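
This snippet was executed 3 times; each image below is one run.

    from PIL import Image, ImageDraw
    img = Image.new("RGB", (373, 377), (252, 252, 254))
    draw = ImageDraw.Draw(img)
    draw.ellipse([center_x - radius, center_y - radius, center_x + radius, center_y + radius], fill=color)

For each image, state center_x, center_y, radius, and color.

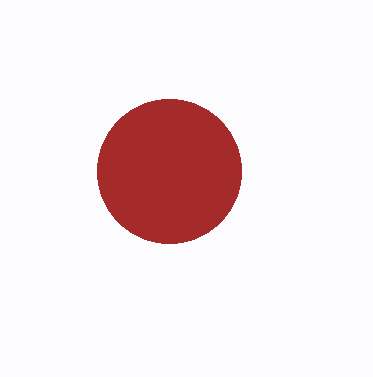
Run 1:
center_x = 169; center_y = 171; radius = 72; color = 'brown'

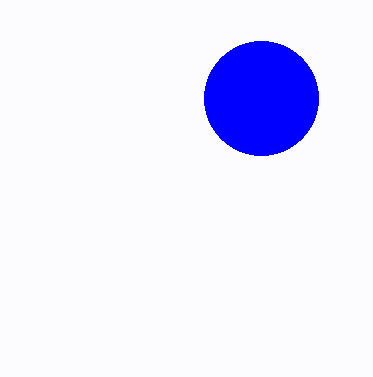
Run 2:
center_x = 261
center_y = 98
radius = 57
color = 'blue'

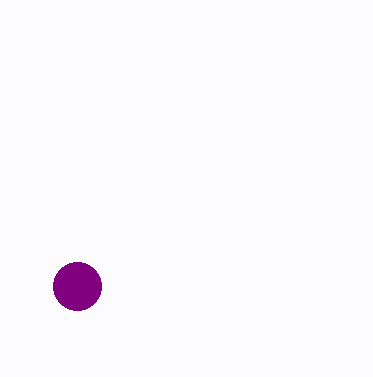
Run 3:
center_x = 77, center_y = 286, radius = 24, color = 'purple'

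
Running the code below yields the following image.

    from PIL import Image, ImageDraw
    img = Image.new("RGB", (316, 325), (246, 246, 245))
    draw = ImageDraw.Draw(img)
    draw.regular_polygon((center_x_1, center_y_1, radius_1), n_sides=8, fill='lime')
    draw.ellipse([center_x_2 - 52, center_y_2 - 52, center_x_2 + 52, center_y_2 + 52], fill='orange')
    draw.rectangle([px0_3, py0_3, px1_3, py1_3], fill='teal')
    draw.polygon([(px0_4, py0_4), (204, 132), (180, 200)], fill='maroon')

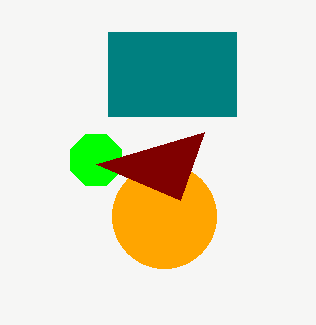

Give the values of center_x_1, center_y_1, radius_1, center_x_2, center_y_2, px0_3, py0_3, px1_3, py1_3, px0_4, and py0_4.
center_x_1 = 96
center_y_1 = 160
radius_1 = 28
center_x_2 = 164
center_y_2 = 216
px0_3 = 108
py0_3 = 32
px1_3 = 236
py1_3 = 116
px0_4 = 96
py0_4 = 164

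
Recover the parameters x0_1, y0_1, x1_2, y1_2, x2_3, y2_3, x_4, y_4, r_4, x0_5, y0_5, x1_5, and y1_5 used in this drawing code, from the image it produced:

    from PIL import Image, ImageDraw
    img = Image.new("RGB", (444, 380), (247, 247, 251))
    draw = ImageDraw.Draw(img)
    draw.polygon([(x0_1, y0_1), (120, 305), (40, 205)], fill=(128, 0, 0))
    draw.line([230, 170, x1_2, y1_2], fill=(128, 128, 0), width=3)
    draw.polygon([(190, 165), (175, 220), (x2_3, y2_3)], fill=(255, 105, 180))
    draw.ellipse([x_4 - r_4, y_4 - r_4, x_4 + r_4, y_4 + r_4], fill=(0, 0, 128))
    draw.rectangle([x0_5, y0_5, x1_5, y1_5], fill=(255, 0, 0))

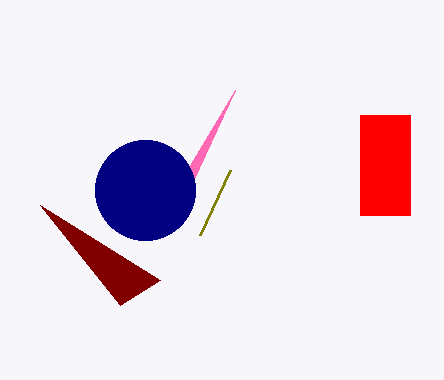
x0_1 = 160, y0_1 = 280, x1_2 = 200, y1_2 = 235, x2_3 = 235, y2_3 = 90, x_4 = 145, y_4 = 190, r_4 = 50, x0_5 = 360, y0_5 = 115, x1_5 = 410, y1_5 = 215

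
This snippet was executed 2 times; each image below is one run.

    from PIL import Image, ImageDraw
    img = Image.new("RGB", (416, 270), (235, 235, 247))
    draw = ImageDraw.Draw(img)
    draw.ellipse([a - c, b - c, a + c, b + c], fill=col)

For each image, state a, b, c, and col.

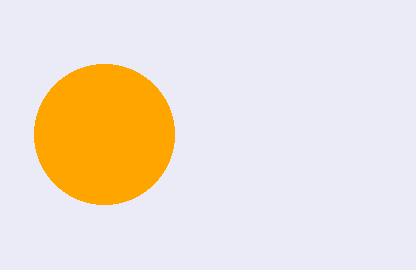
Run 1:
a = 104, b = 134, c = 70, col = 'orange'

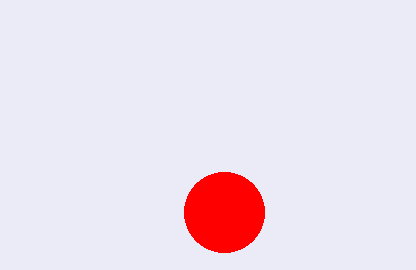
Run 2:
a = 224; b = 212; c = 40; col = 'red'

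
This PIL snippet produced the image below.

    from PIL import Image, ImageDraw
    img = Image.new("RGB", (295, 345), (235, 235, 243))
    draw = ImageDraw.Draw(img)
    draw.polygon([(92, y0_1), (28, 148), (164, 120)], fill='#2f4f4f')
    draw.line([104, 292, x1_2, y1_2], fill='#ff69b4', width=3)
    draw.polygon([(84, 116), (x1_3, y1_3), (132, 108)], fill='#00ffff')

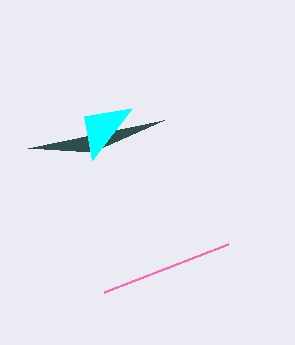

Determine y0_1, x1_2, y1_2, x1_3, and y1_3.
y0_1 = 152, x1_2 = 228, y1_2 = 244, x1_3 = 92, y1_3 = 160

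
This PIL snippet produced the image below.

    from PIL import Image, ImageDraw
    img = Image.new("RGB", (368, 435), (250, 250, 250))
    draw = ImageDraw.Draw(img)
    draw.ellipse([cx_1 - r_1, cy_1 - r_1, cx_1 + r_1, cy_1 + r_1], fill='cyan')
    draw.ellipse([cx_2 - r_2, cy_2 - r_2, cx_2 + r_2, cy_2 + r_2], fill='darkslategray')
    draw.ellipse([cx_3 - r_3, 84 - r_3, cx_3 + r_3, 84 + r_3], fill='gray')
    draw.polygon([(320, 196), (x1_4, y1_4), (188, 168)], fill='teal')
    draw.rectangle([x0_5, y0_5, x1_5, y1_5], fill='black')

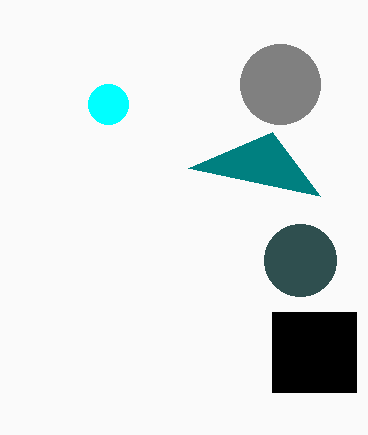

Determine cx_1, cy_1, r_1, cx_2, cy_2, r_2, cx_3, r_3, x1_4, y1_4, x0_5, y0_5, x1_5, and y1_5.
cx_1 = 108, cy_1 = 104, r_1 = 20, cx_2 = 300, cy_2 = 260, r_2 = 36, cx_3 = 280, r_3 = 40, x1_4 = 272, y1_4 = 132, x0_5 = 272, y0_5 = 312, x1_5 = 356, y1_5 = 392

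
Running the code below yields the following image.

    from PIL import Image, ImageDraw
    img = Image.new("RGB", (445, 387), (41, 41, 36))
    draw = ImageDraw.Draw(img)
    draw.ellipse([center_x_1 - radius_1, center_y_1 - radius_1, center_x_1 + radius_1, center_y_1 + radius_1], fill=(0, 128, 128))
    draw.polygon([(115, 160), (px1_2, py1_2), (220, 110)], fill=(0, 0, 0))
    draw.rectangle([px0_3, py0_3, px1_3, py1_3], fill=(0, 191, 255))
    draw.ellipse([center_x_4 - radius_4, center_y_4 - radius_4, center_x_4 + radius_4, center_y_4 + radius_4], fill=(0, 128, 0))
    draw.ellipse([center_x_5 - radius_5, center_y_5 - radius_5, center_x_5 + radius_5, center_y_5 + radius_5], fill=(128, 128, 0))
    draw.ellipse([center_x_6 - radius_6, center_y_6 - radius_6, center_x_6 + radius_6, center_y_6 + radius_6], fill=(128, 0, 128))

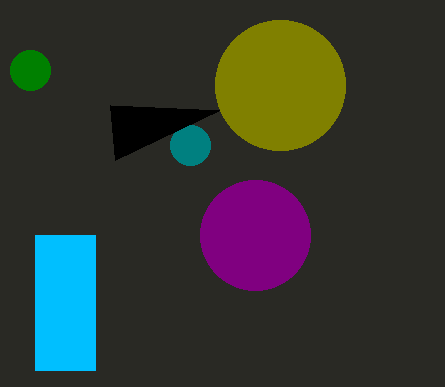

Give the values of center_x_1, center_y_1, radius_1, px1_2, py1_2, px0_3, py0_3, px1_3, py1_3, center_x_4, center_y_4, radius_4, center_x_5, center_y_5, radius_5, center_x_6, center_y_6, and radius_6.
center_x_1 = 190
center_y_1 = 145
radius_1 = 20
px1_2 = 110
py1_2 = 105
px0_3 = 35
py0_3 = 235
px1_3 = 95
py1_3 = 370
center_x_4 = 30
center_y_4 = 70
radius_4 = 20
center_x_5 = 280
center_y_5 = 85
radius_5 = 65
center_x_6 = 255
center_y_6 = 235
radius_6 = 55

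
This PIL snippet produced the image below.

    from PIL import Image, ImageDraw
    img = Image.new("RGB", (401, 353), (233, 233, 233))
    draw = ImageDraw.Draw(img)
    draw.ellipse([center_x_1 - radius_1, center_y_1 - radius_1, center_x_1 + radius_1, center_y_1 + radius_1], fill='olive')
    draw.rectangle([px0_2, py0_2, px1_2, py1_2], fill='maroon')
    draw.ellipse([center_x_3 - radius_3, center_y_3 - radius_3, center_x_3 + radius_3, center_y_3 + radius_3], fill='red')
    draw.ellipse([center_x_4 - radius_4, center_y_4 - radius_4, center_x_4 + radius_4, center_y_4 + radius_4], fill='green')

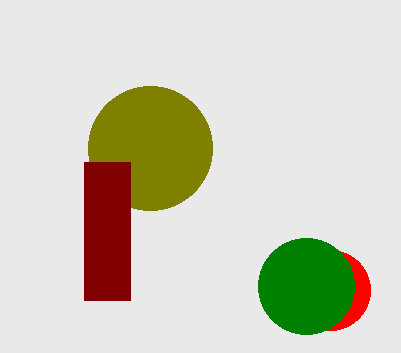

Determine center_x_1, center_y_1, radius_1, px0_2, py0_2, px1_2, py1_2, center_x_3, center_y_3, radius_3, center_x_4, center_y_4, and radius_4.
center_x_1 = 150
center_y_1 = 148
radius_1 = 62
px0_2 = 84
py0_2 = 162
px1_2 = 130
py1_2 = 300
center_x_3 = 330
center_y_3 = 290
radius_3 = 40
center_x_4 = 306
center_y_4 = 286
radius_4 = 48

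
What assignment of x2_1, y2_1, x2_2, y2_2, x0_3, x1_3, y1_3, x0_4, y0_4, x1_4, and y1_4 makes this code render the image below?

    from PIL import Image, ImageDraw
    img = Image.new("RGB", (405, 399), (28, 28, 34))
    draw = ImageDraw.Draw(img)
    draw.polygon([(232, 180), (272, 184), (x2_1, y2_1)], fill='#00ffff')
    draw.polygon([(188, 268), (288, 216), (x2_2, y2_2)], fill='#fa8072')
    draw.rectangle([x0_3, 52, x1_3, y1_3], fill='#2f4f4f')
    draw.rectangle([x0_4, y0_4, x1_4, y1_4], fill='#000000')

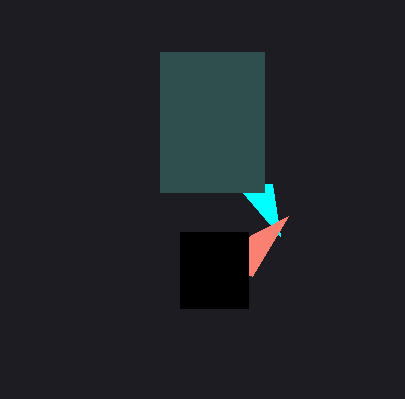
x2_1 = 280; y2_1 = 236; x2_2 = 252; y2_2 = 276; x0_3 = 160; x1_3 = 264; y1_3 = 192; x0_4 = 180; y0_4 = 232; x1_4 = 248; y1_4 = 308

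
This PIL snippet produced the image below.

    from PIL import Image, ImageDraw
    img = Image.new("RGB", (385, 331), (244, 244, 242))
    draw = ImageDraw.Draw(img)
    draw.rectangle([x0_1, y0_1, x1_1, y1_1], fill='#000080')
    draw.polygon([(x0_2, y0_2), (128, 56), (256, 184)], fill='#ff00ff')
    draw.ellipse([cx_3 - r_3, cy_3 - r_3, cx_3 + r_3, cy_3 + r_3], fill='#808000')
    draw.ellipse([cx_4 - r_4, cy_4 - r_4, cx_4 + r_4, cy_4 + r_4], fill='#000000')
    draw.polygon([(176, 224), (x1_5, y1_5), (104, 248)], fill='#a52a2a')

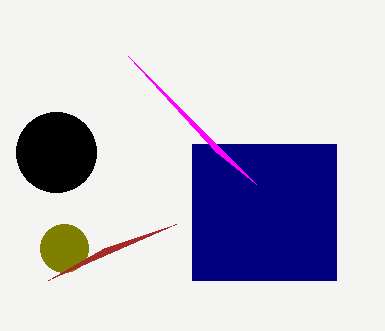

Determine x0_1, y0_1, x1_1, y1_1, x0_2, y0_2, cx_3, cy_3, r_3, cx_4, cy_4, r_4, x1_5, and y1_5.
x0_1 = 192
y0_1 = 144
x1_1 = 336
y1_1 = 280
x0_2 = 216
y0_2 = 152
cx_3 = 64
cy_3 = 248
r_3 = 24
cx_4 = 56
cy_4 = 152
r_4 = 40
x1_5 = 48
y1_5 = 280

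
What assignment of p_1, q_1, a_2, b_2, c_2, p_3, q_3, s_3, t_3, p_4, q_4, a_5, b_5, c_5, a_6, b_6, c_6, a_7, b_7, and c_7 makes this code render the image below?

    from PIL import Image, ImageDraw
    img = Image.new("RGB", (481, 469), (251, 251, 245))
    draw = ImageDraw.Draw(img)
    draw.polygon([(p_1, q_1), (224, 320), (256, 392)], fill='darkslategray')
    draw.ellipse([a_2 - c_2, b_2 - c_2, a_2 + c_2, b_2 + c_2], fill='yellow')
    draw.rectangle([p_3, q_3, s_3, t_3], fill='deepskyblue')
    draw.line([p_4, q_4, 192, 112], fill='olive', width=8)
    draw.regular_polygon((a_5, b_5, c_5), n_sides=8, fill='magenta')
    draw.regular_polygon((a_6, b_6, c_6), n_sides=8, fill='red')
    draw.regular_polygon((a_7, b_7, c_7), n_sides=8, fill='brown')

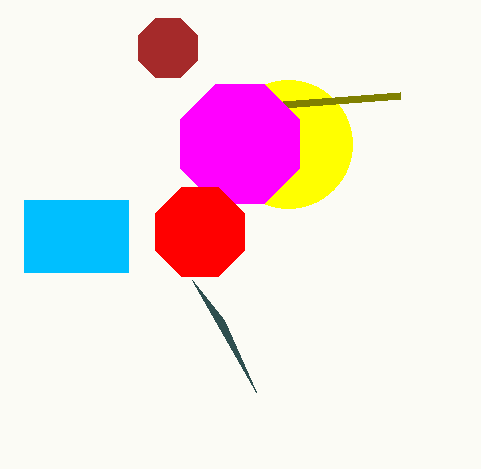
p_1 = 192; q_1 = 280; a_2 = 288; b_2 = 144; c_2 = 64; p_3 = 24; q_3 = 200; s_3 = 128; t_3 = 272; p_4 = 400; q_4 = 96; a_5 = 240; b_5 = 144; c_5 = 64; a_6 = 200; b_6 = 232; c_6 = 48; a_7 = 168; b_7 = 48; c_7 = 32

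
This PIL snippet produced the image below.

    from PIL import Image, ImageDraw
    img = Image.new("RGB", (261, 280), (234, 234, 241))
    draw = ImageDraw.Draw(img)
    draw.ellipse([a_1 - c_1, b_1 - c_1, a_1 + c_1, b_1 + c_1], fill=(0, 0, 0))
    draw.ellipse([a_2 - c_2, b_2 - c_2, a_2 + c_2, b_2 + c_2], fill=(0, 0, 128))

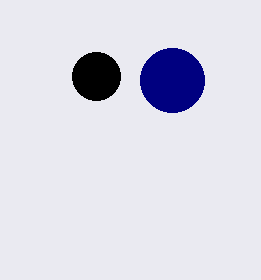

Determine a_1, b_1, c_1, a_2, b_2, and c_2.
a_1 = 96, b_1 = 76, c_1 = 24, a_2 = 172, b_2 = 80, c_2 = 32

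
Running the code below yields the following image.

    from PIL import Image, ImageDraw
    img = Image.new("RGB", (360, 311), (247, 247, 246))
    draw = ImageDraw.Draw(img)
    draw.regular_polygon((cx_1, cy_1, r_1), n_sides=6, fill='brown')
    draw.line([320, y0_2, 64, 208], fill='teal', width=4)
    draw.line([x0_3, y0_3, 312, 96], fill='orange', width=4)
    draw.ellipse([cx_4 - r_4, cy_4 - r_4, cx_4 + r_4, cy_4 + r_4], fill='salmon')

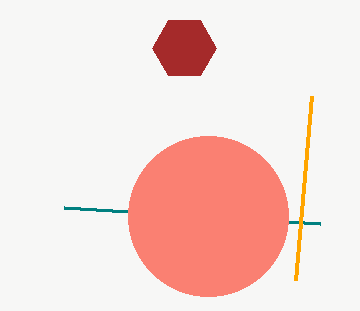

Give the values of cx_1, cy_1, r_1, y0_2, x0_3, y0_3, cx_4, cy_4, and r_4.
cx_1 = 184, cy_1 = 48, r_1 = 32, y0_2 = 224, x0_3 = 296, y0_3 = 280, cx_4 = 208, cy_4 = 216, r_4 = 80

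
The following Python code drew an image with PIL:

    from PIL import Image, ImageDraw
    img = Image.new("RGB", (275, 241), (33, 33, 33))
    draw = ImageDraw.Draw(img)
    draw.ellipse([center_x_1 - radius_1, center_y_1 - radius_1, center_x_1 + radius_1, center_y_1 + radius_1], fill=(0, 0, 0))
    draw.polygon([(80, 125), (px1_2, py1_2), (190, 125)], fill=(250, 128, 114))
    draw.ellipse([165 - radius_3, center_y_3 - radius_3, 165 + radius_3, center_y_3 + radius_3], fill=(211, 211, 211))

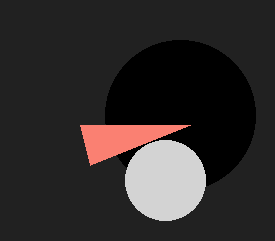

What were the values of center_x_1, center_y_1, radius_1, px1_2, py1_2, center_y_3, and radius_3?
center_x_1 = 180, center_y_1 = 115, radius_1 = 75, px1_2 = 90, py1_2 = 165, center_y_3 = 180, radius_3 = 40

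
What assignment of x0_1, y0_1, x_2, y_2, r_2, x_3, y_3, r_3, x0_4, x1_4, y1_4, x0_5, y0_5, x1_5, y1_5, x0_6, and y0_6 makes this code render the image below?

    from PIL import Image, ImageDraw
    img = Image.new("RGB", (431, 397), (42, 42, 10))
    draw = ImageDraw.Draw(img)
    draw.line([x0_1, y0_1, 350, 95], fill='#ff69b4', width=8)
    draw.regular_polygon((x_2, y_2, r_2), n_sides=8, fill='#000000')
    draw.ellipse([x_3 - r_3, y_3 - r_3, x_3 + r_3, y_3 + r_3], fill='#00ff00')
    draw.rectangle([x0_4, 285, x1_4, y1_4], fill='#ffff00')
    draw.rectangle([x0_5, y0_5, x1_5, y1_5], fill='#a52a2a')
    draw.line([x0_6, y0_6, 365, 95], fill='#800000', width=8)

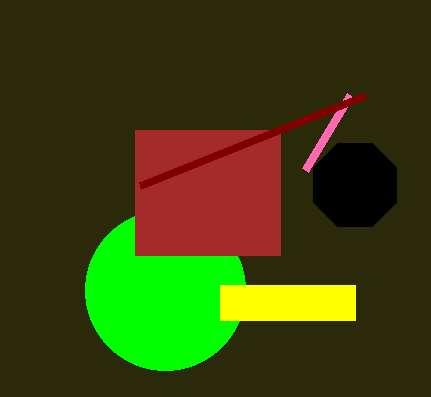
x0_1 = 305; y0_1 = 170; x_2 = 355; y_2 = 185; r_2 = 45; x_3 = 165; y_3 = 290; r_3 = 80; x0_4 = 220; x1_4 = 355; y1_4 = 320; x0_5 = 135; y0_5 = 130; x1_5 = 280; y1_5 = 255; x0_6 = 140; y0_6 = 185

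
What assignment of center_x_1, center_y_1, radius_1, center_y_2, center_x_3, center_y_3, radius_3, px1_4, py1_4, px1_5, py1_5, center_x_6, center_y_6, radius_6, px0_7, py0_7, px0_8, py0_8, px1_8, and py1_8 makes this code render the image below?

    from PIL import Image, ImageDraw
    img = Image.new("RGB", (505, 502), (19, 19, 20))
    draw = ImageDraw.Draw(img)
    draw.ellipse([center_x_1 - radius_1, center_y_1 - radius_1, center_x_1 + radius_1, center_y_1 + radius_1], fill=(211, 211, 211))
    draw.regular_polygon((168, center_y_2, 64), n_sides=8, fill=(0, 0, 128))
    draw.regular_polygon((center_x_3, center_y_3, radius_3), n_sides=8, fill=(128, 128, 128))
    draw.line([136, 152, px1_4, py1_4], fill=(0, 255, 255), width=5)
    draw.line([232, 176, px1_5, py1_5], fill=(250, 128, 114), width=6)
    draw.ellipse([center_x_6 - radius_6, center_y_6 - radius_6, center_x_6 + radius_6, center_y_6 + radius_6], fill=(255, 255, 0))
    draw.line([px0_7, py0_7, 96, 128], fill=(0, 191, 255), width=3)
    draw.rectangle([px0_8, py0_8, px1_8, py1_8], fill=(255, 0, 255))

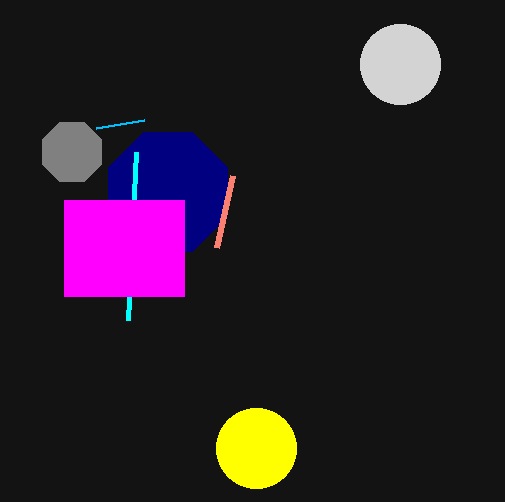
center_x_1 = 400; center_y_1 = 64; radius_1 = 40; center_y_2 = 192; center_x_3 = 72; center_y_3 = 152; radius_3 = 32; px1_4 = 128; py1_4 = 320; px1_5 = 216; py1_5 = 248; center_x_6 = 256; center_y_6 = 448; radius_6 = 40; px0_7 = 144; py0_7 = 120; px0_8 = 64; py0_8 = 200; px1_8 = 184; py1_8 = 296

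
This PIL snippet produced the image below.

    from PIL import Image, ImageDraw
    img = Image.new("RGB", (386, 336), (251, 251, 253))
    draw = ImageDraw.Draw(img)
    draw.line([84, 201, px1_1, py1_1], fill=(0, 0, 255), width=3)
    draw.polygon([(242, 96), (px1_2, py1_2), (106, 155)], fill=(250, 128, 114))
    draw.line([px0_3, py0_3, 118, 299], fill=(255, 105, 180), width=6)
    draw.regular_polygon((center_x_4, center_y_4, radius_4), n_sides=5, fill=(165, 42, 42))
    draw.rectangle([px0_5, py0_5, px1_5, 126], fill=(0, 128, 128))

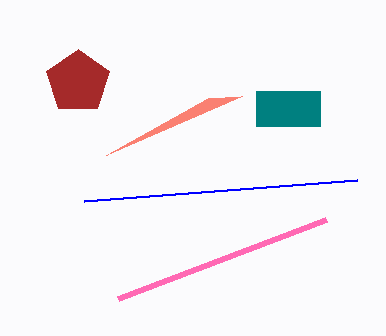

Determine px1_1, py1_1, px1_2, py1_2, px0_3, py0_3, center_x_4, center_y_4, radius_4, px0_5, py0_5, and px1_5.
px1_1 = 357, py1_1 = 180, px1_2 = 208, py1_2 = 98, px0_3 = 326, py0_3 = 220, center_x_4 = 78, center_y_4 = 82, radius_4 = 33, px0_5 = 256, py0_5 = 91, px1_5 = 320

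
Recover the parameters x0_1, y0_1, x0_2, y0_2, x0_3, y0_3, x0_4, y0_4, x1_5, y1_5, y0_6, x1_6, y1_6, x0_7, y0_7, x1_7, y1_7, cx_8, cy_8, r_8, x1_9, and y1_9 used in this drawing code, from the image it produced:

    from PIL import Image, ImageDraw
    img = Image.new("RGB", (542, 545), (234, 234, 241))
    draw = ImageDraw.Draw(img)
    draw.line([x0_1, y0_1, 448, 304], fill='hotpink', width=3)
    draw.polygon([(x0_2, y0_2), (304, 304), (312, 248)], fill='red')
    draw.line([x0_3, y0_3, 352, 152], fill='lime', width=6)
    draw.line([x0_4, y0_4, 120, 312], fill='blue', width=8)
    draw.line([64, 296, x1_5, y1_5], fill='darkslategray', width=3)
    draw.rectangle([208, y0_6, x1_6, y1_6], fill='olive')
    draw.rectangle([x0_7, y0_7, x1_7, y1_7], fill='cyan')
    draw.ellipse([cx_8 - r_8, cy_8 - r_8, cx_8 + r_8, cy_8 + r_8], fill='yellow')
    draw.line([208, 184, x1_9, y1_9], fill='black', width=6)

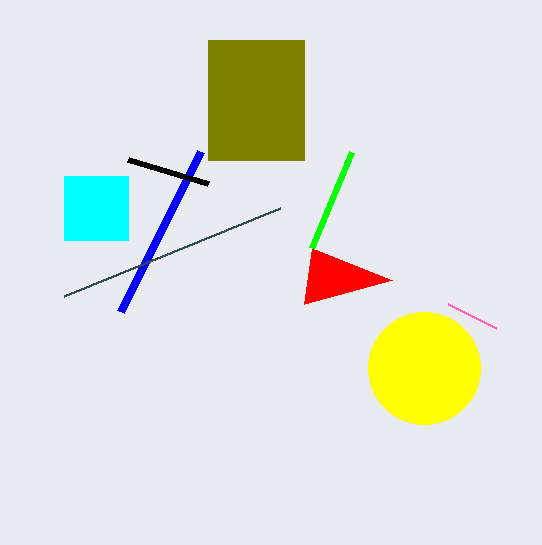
x0_1 = 496, y0_1 = 328, x0_2 = 392, y0_2 = 280, x0_3 = 312, y0_3 = 248, x0_4 = 200, y0_4 = 152, x1_5 = 280, y1_5 = 208, y0_6 = 40, x1_6 = 304, y1_6 = 160, x0_7 = 64, y0_7 = 176, x1_7 = 128, y1_7 = 240, cx_8 = 424, cy_8 = 368, r_8 = 56, x1_9 = 128, y1_9 = 160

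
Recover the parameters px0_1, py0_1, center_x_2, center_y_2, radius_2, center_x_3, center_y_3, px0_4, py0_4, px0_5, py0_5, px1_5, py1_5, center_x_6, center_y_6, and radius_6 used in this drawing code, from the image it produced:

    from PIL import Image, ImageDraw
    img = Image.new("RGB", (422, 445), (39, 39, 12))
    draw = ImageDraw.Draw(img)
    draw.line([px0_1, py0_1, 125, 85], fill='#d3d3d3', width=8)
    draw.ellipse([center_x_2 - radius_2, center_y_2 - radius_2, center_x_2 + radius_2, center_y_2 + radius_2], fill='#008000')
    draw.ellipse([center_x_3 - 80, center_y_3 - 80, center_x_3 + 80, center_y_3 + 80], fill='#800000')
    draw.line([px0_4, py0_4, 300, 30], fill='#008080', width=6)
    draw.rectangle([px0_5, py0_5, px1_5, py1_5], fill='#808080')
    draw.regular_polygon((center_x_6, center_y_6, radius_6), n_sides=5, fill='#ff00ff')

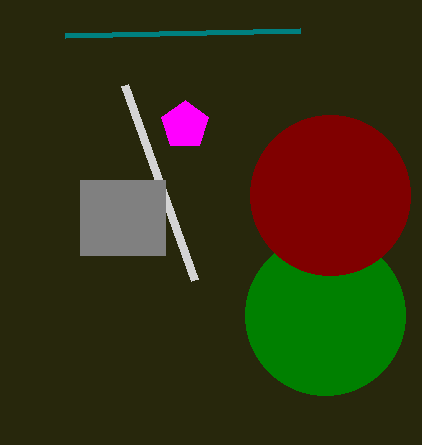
px0_1 = 195; py0_1 = 280; center_x_2 = 325; center_y_2 = 315; radius_2 = 80; center_x_3 = 330; center_y_3 = 195; px0_4 = 65; py0_4 = 35; px0_5 = 80; py0_5 = 180; px1_5 = 165; py1_5 = 255; center_x_6 = 185; center_y_6 = 125; radius_6 = 25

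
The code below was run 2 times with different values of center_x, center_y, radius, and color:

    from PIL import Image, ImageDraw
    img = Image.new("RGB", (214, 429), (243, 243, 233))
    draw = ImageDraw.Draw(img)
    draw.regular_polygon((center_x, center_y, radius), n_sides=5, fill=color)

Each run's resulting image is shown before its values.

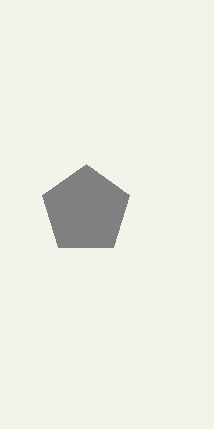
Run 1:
center_x = 86; center_y = 210; radius = 46; color = 'gray'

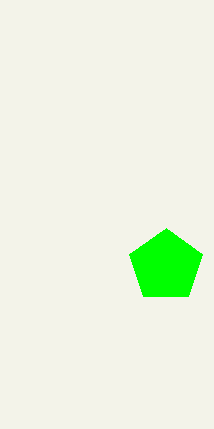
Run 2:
center_x = 166
center_y = 266
radius = 38
color = 'lime'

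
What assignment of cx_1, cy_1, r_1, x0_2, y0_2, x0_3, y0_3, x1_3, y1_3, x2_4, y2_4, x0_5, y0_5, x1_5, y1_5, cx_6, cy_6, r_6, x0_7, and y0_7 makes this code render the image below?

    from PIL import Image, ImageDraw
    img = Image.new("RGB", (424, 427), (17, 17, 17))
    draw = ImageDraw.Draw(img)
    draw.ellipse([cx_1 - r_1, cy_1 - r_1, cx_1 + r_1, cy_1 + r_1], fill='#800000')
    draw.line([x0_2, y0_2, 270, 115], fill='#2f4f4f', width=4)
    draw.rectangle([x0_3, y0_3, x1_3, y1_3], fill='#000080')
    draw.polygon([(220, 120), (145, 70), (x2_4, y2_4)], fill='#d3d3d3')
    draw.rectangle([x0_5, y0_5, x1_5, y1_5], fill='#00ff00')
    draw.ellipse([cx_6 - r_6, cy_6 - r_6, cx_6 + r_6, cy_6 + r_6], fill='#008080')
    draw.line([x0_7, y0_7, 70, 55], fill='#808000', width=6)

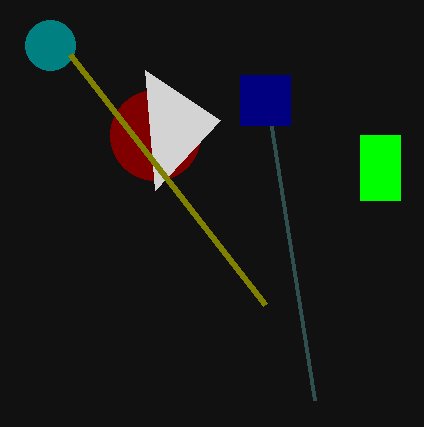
cx_1 = 155, cy_1 = 135, r_1 = 45, x0_2 = 315, y0_2 = 400, x0_3 = 240, y0_3 = 75, x1_3 = 290, y1_3 = 125, x2_4 = 155, y2_4 = 190, x0_5 = 360, y0_5 = 135, x1_5 = 400, y1_5 = 200, cx_6 = 50, cy_6 = 45, r_6 = 25, x0_7 = 265, y0_7 = 305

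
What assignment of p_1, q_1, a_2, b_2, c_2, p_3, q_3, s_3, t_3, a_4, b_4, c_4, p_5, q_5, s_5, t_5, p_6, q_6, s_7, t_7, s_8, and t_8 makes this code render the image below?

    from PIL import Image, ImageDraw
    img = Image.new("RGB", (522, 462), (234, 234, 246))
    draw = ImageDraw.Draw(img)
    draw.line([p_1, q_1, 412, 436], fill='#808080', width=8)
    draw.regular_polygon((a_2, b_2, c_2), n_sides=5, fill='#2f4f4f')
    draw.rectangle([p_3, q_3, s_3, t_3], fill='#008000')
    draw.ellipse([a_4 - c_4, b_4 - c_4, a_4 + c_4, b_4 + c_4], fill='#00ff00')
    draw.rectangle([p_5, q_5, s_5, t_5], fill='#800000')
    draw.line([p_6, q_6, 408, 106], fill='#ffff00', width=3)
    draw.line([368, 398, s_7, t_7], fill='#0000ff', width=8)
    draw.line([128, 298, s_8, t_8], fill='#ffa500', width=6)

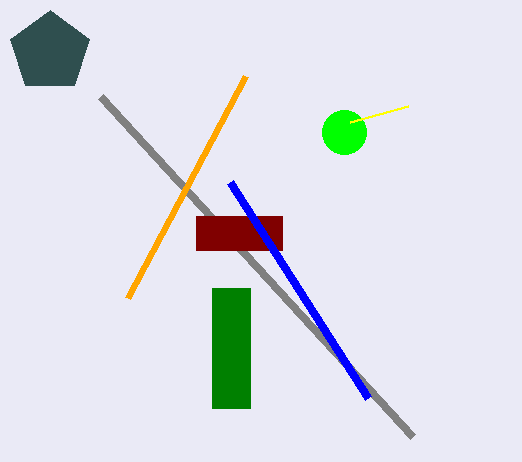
p_1 = 100; q_1 = 96; a_2 = 50; b_2 = 52; c_2 = 42; p_3 = 212; q_3 = 288; s_3 = 250; t_3 = 408; a_4 = 344; b_4 = 132; c_4 = 22; p_5 = 196; q_5 = 216; s_5 = 282; t_5 = 250; p_6 = 350; q_6 = 122; s_7 = 230; t_7 = 182; s_8 = 246; t_8 = 76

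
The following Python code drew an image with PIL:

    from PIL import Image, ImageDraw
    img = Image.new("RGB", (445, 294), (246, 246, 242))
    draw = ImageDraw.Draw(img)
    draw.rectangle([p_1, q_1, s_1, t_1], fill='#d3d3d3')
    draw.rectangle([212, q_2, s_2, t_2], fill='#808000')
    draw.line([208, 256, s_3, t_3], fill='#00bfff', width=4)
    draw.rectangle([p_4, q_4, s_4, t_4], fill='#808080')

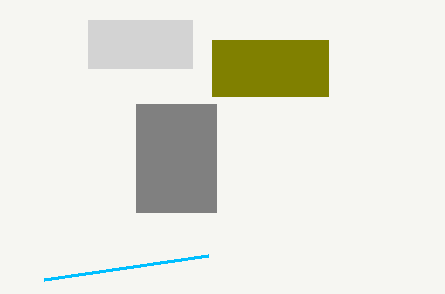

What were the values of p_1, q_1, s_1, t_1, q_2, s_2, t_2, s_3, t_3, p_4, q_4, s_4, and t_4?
p_1 = 88, q_1 = 20, s_1 = 192, t_1 = 68, q_2 = 40, s_2 = 328, t_2 = 96, s_3 = 44, t_3 = 280, p_4 = 136, q_4 = 104, s_4 = 216, t_4 = 212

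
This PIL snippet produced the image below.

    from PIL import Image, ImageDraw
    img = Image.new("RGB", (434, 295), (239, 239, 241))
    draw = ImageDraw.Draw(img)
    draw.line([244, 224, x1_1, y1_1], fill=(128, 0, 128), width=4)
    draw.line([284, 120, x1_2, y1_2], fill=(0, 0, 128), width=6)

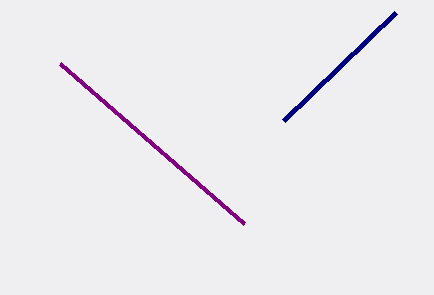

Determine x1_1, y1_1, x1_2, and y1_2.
x1_1 = 60
y1_1 = 64
x1_2 = 396
y1_2 = 12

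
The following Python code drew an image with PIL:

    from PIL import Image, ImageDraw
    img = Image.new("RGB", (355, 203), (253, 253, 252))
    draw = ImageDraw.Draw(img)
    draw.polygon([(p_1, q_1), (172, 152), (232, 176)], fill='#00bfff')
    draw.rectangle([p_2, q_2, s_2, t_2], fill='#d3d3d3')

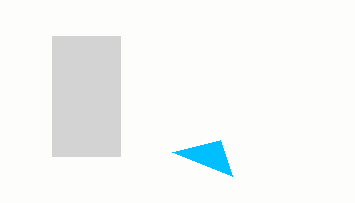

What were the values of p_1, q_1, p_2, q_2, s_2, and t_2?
p_1 = 220
q_1 = 140
p_2 = 52
q_2 = 36
s_2 = 120
t_2 = 156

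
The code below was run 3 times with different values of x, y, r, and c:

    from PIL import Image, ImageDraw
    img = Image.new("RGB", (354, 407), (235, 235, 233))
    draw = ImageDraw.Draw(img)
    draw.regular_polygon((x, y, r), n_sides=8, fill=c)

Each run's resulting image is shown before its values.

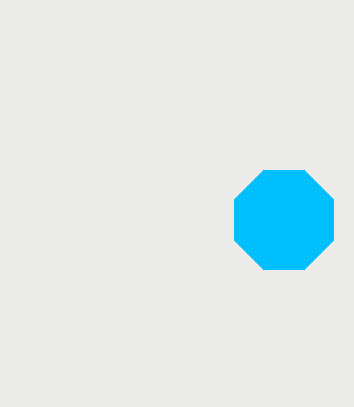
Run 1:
x = 284, y = 220, r = 54, c = 'deepskyblue'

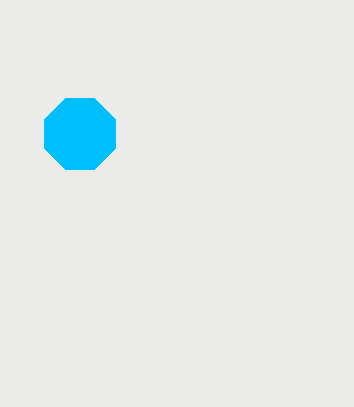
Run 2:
x = 80; y = 134; r = 38; c = 'deepskyblue'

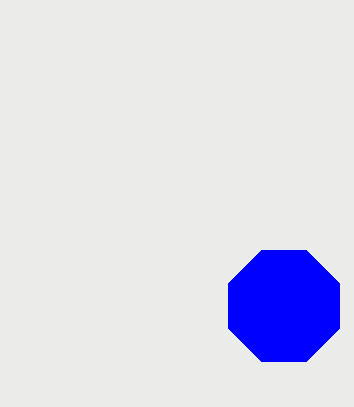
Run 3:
x = 284, y = 306, r = 60, c = 'blue'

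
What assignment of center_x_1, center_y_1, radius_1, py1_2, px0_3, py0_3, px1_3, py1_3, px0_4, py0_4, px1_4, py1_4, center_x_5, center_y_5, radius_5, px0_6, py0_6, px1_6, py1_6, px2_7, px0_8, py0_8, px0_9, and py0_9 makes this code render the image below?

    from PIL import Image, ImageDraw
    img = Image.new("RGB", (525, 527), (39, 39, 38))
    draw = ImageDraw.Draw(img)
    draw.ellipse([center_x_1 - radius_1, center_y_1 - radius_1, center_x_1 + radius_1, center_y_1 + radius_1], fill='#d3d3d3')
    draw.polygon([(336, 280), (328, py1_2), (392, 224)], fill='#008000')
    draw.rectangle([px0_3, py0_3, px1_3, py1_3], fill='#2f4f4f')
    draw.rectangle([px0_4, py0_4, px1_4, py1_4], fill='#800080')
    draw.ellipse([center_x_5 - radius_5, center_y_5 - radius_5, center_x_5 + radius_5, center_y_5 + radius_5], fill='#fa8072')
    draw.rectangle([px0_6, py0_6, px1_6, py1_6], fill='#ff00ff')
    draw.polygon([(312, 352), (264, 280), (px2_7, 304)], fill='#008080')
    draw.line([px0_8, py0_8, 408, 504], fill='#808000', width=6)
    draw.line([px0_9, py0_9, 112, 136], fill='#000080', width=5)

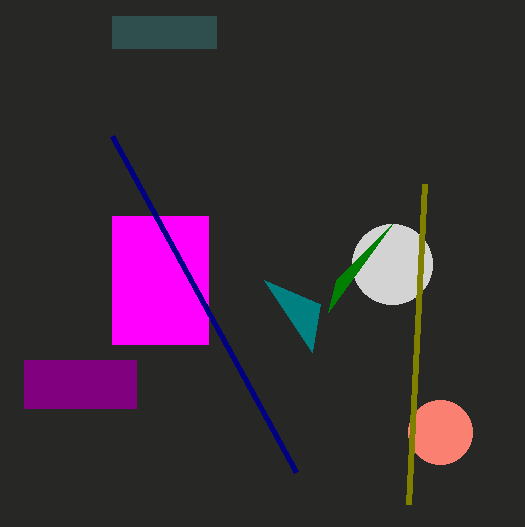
center_x_1 = 392, center_y_1 = 264, radius_1 = 40, py1_2 = 312, px0_3 = 112, py0_3 = 16, px1_3 = 216, py1_3 = 48, px0_4 = 24, py0_4 = 360, px1_4 = 136, py1_4 = 408, center_x_5 = 440, center_y_5 = 432, radius_5 = 32, px0_6 = 112, py0_6 = 216, px1_6 = 208, py1_6 = 344, px2_7 = 320, px0_8 = 424, py0_8 = 184, px0_9 = 296, py0_9 = 472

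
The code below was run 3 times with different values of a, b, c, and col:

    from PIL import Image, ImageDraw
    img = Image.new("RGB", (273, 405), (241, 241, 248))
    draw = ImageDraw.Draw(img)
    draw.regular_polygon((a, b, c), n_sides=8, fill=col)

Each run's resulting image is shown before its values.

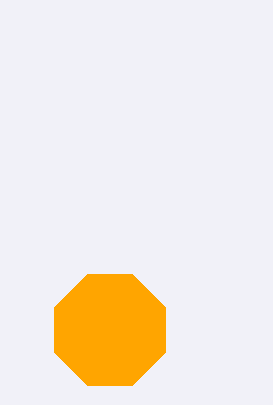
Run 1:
a = 110, b = 330, c = 60, col = 'orange'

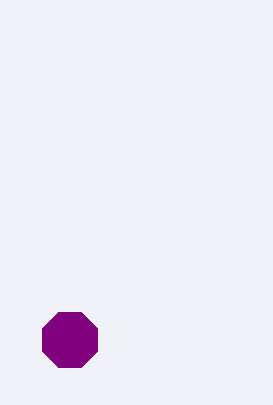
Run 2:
a = 70; b = 340; c = 30; col = 'purple'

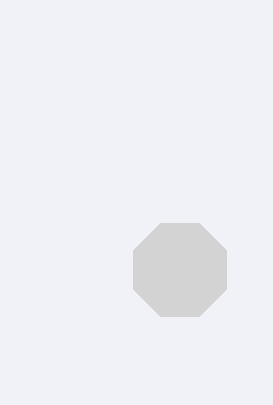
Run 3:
a = 180; b = 270; c = 50; col = 'lightgray'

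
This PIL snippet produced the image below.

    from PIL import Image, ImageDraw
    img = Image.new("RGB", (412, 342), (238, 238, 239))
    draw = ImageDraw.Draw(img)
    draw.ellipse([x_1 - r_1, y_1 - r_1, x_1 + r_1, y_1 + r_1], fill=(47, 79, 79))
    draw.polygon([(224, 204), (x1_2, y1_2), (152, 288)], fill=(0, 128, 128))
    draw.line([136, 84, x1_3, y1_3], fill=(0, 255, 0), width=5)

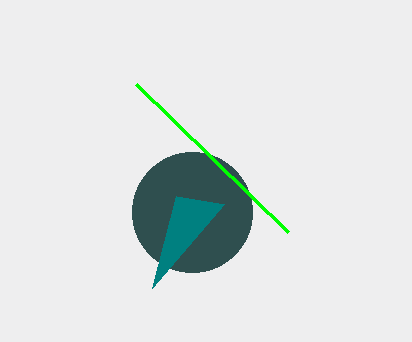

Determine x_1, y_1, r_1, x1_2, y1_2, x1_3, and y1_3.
x_1 = 192
y_1 = 212
r_1 = 60
x1_2 = 176
y1_2 = 196
x1_3 = 288
y1_3 = 232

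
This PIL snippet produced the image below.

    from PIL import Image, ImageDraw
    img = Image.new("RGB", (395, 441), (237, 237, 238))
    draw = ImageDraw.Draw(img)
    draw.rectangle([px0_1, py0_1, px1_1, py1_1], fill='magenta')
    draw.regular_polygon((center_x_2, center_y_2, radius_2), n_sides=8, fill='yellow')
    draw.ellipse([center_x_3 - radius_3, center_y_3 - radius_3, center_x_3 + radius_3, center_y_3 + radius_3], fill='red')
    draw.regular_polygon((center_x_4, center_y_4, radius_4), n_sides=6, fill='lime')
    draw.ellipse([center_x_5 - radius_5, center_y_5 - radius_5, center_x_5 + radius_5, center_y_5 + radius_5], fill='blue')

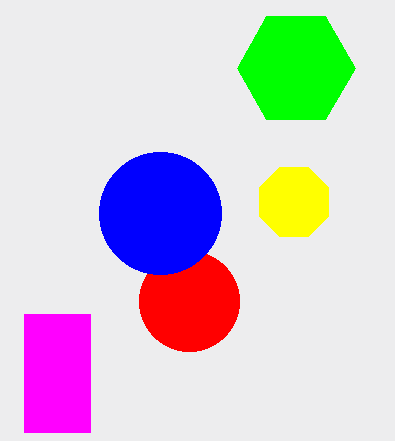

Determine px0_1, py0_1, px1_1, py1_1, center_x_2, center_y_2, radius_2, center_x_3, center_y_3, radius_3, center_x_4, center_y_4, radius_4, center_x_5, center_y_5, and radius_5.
px0_1 = 24; py0_1 = 314; px1_1 = 90; py1_1 = 432; center_x_2 = 294; center_y_2 = 202; radius_2 = 37; center_x_3 = 189; center_y_3 = 301; radius_3 = 50; center_x_4 = 296; center_y_4 = 68; radius_4 = 59; center_x_5 = 160; center_y_5 = 213; radius_5 = 61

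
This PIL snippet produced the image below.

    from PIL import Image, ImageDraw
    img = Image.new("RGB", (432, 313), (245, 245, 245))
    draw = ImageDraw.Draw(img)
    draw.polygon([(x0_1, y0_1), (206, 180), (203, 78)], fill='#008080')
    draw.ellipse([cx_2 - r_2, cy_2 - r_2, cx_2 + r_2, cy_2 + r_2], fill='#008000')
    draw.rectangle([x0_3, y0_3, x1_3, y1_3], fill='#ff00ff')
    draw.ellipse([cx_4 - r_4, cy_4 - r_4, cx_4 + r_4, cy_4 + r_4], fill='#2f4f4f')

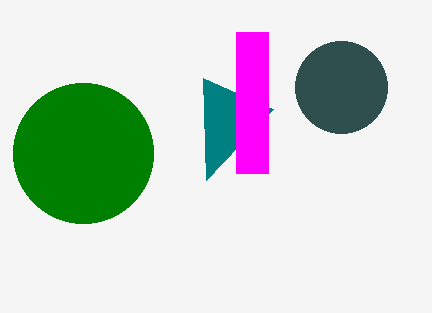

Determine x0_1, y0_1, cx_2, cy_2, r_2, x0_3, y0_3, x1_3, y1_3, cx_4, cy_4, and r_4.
x0_1 = 273
y0_1 = 109
cx_2 = 83
cy_2 = 153
r_2 = 70
x0_3 = 236
y0_3 = 32
x1_3 = 268
y1_3 = 173
cx_4 = 341
cy_4 = 87
r_4 = 46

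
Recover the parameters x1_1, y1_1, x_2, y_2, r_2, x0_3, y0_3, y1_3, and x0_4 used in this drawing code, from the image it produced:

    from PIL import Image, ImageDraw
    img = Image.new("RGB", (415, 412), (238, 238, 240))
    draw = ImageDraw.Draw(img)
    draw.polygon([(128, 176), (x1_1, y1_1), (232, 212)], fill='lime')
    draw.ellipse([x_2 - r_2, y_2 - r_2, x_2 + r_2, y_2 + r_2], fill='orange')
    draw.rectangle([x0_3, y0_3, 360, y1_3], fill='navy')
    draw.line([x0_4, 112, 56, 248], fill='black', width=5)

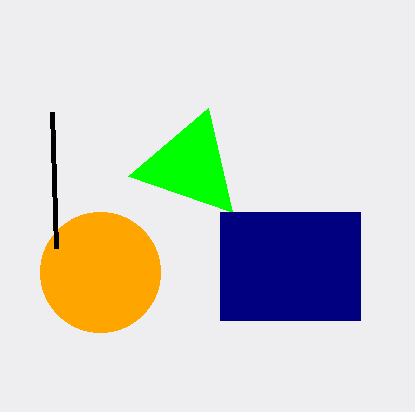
x1_1 = 208; y1_1 = 108; x_2 = 100; y_2 = 272; r_2 = 60; x0_3 = 220; y0_3 = 212; y1_3 = 320; x0_4 = 52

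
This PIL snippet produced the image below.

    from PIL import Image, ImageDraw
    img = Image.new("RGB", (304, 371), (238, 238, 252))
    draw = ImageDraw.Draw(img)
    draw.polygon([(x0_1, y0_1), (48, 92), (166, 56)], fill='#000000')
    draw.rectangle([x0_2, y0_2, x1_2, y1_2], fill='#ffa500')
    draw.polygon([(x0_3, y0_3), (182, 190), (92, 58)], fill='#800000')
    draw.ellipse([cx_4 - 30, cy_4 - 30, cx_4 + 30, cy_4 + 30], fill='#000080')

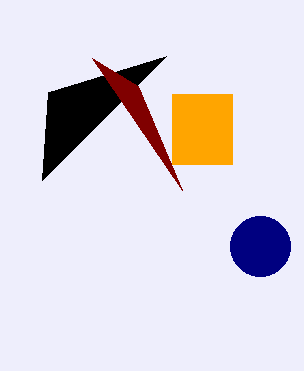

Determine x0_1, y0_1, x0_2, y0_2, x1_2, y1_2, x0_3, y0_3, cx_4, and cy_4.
x0_1 = 42, y0_1 = 180, x0_2 = 172, y0_2 = 94, x1_2 = 232, y1_2 = 164, x0_3 = 138, y0_3 = 86, cx_4 = 260, cy_4 = 246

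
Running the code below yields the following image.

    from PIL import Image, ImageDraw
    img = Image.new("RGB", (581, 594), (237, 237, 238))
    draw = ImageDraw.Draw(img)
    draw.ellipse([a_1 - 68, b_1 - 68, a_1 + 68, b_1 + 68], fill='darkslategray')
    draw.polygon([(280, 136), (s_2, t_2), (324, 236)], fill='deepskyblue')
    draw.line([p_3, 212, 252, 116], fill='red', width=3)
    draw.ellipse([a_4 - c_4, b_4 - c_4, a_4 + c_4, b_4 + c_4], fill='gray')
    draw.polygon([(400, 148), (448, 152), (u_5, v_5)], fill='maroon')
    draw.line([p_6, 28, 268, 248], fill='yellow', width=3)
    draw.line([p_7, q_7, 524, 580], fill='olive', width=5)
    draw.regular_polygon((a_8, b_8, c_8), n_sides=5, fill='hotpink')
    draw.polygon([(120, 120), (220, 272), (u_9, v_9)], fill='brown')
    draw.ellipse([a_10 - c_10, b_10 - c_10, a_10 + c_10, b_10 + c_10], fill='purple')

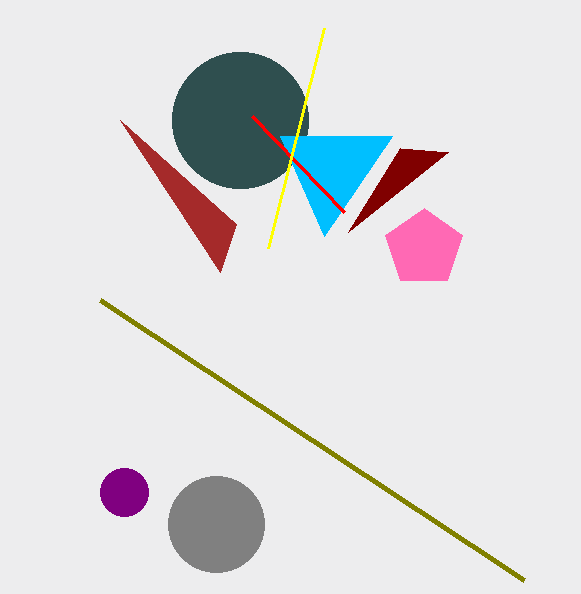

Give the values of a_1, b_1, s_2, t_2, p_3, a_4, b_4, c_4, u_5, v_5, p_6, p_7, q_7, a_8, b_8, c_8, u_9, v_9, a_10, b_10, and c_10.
a_1 = 240, b_1 = 120, s_2 = 392, t_2 = 136, p_3 = 344, a_4 = 216, b_4 = 524, c_4 = 48, u_5 = 348, v_5 = 232, p_6 = 324, p_7 = 100, q_7 = 300, a_8 = 424, b_8 = 248, c_8 = 40, u_9 = 236, v_9 = 224, a_10 = 124, b_10 = 492, c_10 = 24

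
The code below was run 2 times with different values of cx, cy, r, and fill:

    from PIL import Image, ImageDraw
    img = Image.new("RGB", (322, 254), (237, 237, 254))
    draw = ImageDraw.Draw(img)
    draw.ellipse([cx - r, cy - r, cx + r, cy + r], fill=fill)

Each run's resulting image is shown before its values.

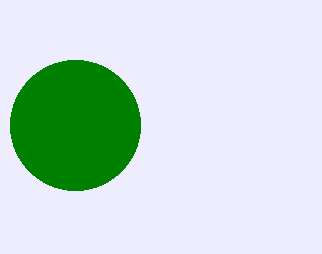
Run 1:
cx = 75
cy = 125
r = 65
fill = 'green'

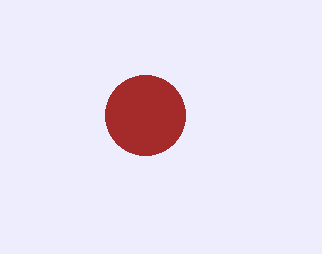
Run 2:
cx = 145
cy = 115
r = 40
fill = 'brown'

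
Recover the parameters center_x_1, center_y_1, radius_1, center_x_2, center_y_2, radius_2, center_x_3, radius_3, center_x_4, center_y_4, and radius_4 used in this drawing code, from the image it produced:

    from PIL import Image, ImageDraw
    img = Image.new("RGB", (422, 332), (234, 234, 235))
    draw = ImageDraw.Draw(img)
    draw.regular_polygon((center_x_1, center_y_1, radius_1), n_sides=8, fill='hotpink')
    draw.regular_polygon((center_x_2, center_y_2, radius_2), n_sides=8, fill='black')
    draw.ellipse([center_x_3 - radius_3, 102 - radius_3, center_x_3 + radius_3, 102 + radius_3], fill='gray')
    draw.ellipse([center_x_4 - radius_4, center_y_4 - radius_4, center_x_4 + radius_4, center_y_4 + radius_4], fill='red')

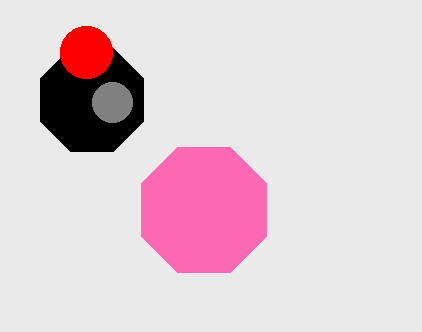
center_x_1 = 204; center_y_1 = 210; radius_1 = 68; center_x_2 = 92; center_y_2 = 100; radius_2 = 56; center_x_3 = 112; radius_3 = 20; center_x_4 = 86; center_y_4 = 52; radius_4 = 26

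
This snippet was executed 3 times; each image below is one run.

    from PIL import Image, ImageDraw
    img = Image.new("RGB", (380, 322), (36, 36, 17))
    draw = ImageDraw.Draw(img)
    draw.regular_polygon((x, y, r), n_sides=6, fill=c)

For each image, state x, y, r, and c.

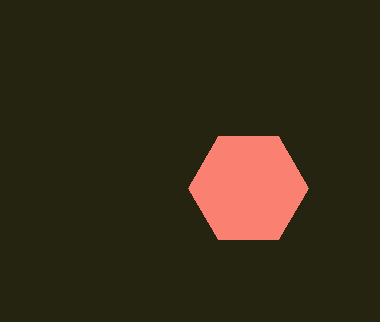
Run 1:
x = 248; y = 188; r = 60; c = 'salmon'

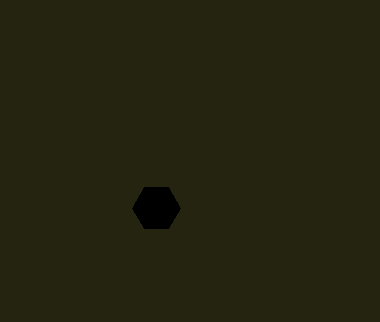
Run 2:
x = 156; y = 208; r = 24; c = 'black'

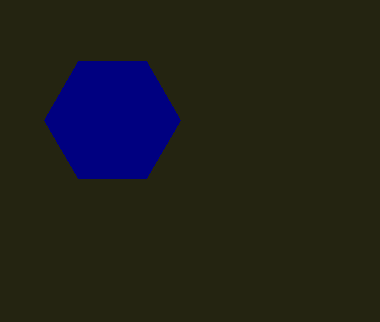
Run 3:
x = 112
y = 120
r = 68
c = 'navy'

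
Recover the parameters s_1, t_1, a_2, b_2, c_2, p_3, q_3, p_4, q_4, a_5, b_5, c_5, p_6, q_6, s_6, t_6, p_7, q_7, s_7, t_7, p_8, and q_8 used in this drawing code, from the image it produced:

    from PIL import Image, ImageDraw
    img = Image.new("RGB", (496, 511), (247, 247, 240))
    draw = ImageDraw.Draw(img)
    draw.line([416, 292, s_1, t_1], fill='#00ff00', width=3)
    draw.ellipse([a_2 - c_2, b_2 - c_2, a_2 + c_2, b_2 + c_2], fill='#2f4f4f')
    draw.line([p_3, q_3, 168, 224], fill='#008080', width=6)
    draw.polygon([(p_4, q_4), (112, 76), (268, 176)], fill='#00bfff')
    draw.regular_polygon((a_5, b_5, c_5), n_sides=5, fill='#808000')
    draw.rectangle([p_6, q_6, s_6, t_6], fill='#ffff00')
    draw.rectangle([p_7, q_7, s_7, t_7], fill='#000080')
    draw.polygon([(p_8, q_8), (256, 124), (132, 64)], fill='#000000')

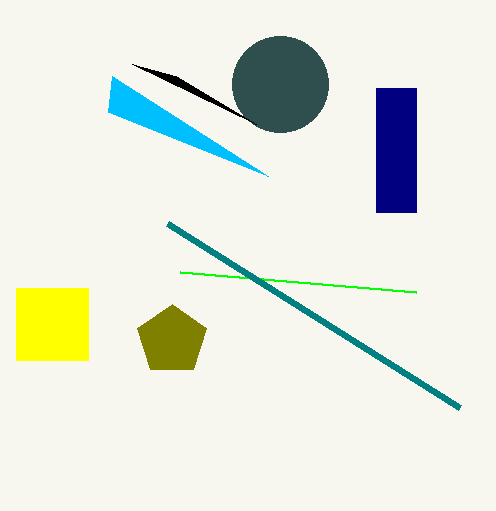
s_1 = 180; t_1 = 272; a_2 = 280; b_2 = 84; c_2 = 48; p_3 = 460; q_3 = 408; p_4 = 108; q_4 = 112; a_5 = 172; b_5 = 340; c_5 = 36; p_6 = 16; q_6 = 288; s_6 = 88; t_6 = 360; p_7 = 376; q_7 = 88; s_7 = 416; t_7 = 212; p_8 = 176; q_8 = 76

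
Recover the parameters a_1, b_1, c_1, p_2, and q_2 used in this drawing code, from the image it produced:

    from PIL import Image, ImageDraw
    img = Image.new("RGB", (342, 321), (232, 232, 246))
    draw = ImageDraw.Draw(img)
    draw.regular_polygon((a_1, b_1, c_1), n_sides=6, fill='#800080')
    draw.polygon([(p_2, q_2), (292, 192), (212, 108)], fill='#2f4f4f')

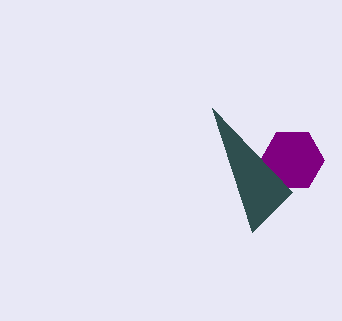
a_1 = 292, b_1 = 160, c_1 = 32, p_2 = 252, q_2 = 232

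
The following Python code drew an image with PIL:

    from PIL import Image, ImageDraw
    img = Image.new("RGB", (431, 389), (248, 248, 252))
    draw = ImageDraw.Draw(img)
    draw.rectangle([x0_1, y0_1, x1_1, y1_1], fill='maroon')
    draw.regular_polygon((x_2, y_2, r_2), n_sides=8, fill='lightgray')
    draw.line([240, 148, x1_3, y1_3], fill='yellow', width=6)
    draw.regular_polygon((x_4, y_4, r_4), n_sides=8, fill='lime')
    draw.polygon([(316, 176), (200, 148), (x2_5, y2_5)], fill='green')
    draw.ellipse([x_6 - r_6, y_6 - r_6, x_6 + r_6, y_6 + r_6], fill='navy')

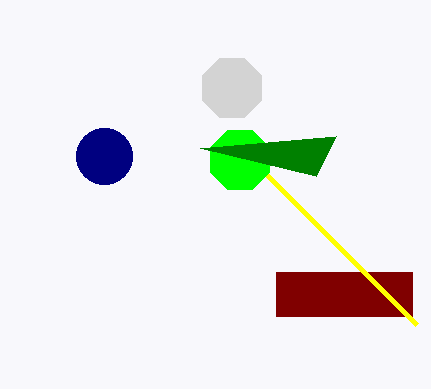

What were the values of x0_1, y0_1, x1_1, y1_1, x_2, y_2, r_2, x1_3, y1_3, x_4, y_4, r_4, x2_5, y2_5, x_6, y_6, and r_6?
x0_1 = 276
y0_1 = 272
x1_1 = 412
y1_1 = 316
x_2 = 232
y_2 = 88
r_2 = 32
x1_3 = 416
y1_3 = 324
x_4 = 240
y_4 = 160
r_4 = 32
x2_5 = 336
y2_5 = 136
x_6 = 104
y_6 = 156
r_6 = 28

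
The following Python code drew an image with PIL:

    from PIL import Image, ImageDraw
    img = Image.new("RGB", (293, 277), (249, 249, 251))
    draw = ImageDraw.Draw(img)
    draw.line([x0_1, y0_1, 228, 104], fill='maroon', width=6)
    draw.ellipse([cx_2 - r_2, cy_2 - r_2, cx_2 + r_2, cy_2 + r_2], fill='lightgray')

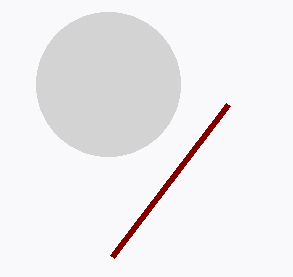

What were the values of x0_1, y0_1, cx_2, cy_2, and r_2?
x0_1 = 112, y0_1 = 256, cx_2 = 108, cy_2 = 84, r_2 = 72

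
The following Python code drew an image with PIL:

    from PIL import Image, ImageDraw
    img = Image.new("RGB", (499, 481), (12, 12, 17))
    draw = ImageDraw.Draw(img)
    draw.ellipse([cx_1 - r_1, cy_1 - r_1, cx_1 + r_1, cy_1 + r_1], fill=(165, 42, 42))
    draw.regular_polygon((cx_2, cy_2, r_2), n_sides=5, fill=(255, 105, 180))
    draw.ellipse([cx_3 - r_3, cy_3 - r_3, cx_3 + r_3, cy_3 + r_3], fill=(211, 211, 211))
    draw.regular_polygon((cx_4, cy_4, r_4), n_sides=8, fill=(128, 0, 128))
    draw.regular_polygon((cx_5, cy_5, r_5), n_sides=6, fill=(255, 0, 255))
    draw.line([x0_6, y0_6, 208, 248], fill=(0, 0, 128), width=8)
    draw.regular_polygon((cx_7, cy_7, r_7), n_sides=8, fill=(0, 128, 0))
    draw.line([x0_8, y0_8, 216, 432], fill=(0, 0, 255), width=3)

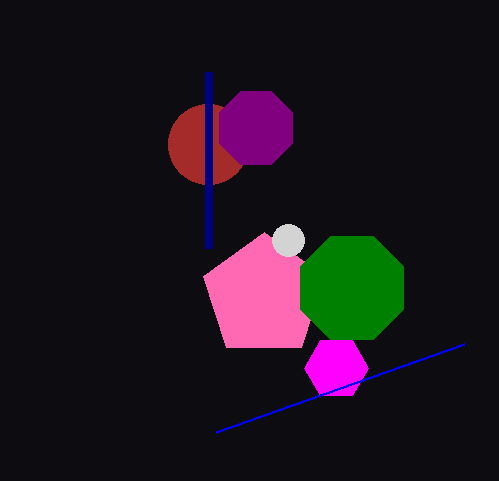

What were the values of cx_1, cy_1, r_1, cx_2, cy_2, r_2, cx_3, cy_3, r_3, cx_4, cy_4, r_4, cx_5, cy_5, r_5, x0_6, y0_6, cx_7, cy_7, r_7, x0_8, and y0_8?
cx_1 = 208; cy_1 = 144; r_1 = 40; cx_2 = 264; cy_2 = 296; r_2 = 64; cx_3 = 288; cy_3 = 240; r_3 = 16; cx_4 = 256; cy_4 = 128; r_4 = 40; cx_5 = 336; cy_5 = 368; r_5 = 32; x0_6 = 208; y0_6 = 72; cx_7 = 352; cy_7 = 288; r_7 = 56; x0_8 = 464; y0_8 = 344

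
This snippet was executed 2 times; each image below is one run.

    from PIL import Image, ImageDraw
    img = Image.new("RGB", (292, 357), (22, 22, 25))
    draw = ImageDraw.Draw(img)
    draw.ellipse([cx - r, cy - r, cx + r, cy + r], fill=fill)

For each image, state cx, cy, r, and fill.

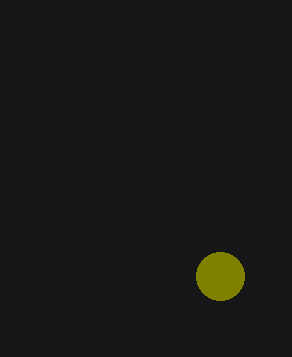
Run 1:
cx = 220
cy = 276
r = 24
fill = 'olive'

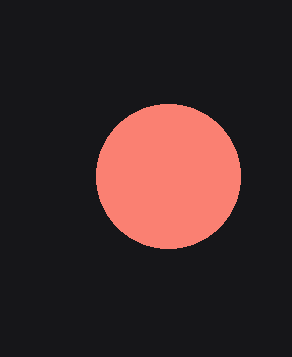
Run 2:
cx = 168, cy = 176, r = 72, fill = 'salmon'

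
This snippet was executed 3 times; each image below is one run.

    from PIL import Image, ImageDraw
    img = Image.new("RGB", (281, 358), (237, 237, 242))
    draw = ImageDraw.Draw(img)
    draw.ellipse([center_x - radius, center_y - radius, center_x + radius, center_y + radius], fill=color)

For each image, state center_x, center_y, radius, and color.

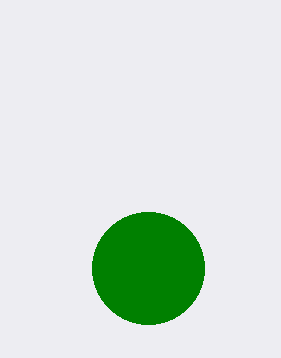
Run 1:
center_x = 148; center_y = 268; radius = 56; color = 'green'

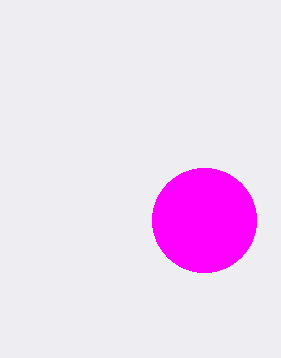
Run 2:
center_x = 204; center_y = 220; radius = 52; color = 'magenta'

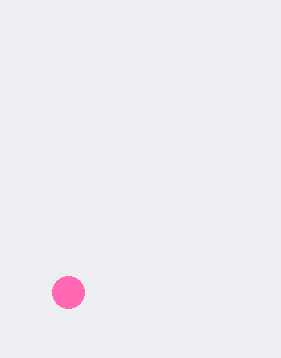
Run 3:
center_x = 68; center_y = 292; radius = 16; color = 'hotpink'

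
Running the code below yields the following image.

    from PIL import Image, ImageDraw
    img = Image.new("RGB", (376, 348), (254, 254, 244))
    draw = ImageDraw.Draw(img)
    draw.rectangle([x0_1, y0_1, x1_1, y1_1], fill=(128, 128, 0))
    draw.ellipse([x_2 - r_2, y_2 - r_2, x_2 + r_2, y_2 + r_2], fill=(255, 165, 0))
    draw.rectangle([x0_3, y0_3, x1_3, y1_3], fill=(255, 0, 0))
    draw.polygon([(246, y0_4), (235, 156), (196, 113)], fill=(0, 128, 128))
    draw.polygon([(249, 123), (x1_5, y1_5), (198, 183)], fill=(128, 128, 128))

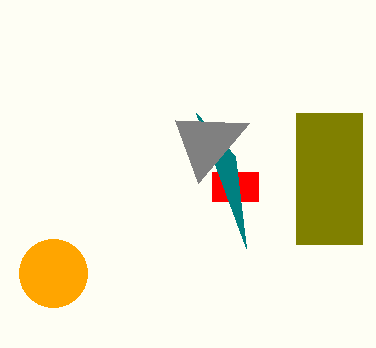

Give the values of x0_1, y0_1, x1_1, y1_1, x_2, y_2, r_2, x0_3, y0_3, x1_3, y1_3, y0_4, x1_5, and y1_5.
x0_1 = 296, y0_1 = 113, x1_1 = 362, y1_1 = 244, x_2 = 53, y_2 = 273, r_2 = 34, x0_3 = 212, y0_3 = 172, x1_3 = 258, y1_3 = 201, y0_4 = 248, x1_5 = 175, y1_5 = 120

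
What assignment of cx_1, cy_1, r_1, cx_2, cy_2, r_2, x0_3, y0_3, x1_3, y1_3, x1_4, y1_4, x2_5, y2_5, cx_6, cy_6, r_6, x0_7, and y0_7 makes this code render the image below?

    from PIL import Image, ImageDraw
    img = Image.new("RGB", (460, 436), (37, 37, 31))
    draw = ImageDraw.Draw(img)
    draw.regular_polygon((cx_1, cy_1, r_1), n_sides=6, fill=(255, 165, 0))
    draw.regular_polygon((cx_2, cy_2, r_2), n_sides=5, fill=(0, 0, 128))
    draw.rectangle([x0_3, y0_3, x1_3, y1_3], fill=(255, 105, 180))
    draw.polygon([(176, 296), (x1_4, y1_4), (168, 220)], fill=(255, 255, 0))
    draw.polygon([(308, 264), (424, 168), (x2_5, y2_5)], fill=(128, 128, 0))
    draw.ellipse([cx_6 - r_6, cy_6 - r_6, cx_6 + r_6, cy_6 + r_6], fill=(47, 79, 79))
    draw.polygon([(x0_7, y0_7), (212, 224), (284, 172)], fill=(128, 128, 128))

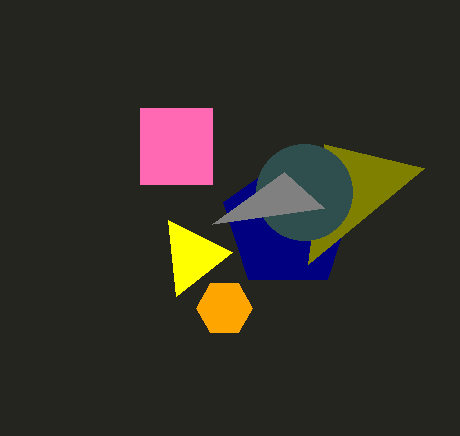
cx_1 = 224; cy_1 = 308; r_1 = 28; cx_2 = 288; cy_2 = 224; r_2 = 68; x0_3 = 140; y0_3 = 108; x1_3 = 212; y1_3 = 184; x1_4 = 232; y1_4 = 252; x2_5 = 324; y2_5 = 144; cx_6 = 304; cy_6 = 192; r_6 = 48; x0_7 = 324; y0_7 = 208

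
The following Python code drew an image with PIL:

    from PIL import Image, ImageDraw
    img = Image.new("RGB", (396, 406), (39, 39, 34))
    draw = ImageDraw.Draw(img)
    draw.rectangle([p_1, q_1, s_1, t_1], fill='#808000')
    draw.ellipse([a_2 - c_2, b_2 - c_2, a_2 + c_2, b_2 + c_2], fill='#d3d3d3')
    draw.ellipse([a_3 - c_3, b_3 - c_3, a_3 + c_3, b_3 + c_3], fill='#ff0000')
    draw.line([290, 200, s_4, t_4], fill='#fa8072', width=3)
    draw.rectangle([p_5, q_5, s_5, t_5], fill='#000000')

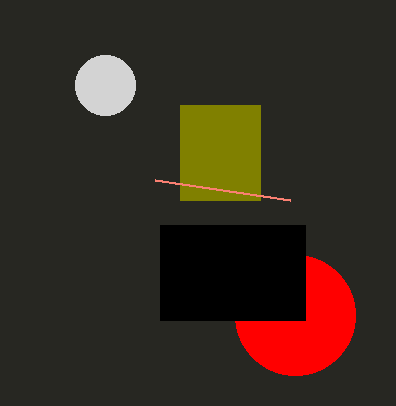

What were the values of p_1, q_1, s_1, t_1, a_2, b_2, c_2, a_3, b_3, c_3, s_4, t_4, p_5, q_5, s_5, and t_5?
p_1 = 180, q_1 = 105, s_1 = 260, t_1 = 200, a_2 = 105, b_2 = 85, c_2 = 30, a_3 = 295, b_3 = 315, c_3 = 60, s_4 = 155, t_4 = 180, p_5 = 160, q_5 = 225, s_5 = 305, t_5 = 320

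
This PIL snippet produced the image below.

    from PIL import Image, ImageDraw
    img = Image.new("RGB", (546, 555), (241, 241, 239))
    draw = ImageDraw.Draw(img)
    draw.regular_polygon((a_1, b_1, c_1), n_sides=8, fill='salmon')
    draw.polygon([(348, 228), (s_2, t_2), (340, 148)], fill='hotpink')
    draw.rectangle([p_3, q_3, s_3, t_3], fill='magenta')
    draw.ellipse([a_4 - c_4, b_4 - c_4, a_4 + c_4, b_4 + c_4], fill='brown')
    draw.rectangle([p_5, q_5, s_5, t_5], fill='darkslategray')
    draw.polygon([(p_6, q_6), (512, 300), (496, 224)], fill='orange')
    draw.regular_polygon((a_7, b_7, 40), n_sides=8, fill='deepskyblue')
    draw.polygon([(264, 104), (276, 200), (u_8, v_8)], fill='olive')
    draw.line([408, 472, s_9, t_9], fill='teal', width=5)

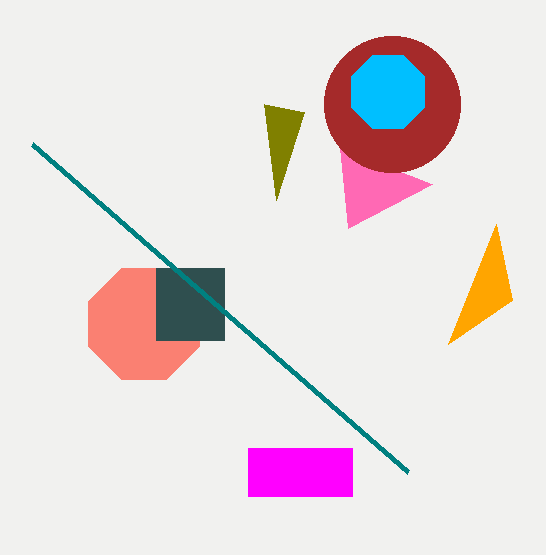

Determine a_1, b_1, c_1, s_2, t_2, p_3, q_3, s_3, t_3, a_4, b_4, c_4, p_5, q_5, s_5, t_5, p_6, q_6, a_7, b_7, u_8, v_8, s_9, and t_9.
a_1 = 144; b_1 = 324; c_1 = 60; s_2 = 432; t_2 = 184; p_3 = 248; q_3 = 448; s_3 = 352; t_3 = 496; a_4 = 392; b_4 = 104; c_4 = 68; p_5 = 156; q_5 = 268; s_5 = 224; t_5 = 340; p_6 = 448; q_6 = 344; a_7 = 388; b_7 = 92; u_8 = 304; v_8 = 112; s_9 = 32; t_9 = 144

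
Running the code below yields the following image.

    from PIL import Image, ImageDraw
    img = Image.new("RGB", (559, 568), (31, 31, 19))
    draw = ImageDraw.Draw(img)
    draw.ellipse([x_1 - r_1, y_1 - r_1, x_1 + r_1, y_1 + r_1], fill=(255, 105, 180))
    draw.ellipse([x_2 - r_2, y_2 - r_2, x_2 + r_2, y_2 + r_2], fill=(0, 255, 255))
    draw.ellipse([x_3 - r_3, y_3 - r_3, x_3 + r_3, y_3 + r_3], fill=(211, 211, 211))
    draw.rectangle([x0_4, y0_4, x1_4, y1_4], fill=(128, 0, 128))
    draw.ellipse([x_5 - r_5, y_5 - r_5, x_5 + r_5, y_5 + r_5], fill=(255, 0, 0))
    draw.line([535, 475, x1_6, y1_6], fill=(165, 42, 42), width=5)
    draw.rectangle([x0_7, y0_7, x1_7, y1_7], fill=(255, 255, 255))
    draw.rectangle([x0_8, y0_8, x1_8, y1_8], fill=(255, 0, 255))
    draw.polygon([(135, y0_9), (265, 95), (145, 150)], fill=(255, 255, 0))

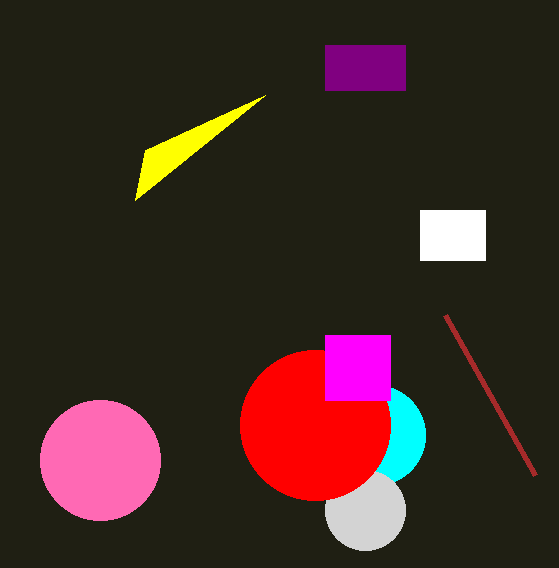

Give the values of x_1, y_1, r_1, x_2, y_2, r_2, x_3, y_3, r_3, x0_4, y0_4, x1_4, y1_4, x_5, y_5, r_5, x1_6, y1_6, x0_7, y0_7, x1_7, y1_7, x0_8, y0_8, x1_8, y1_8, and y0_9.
x_1 = 100
y_1 = 460
r_1 = 60
x_2 = 375
y_2 = 435
r_2 = 50
x_3 = 365
y_3 = 510
r_3 = 40
x0_4 = 325
y0_4 = 45
x1_4 = 405
y1_4 = 90
x_5 = 315
y_5 = 425
r_5 = 75
x1_6 = 445
y1_6 = 315
x0_7 = 420
y0_7 = 210
x1_7 = 485
y1_7 = 260
x0_8 = 325
y0_8 = 335
x1_8 = 390
y1_8 = 400
y0_9 = 200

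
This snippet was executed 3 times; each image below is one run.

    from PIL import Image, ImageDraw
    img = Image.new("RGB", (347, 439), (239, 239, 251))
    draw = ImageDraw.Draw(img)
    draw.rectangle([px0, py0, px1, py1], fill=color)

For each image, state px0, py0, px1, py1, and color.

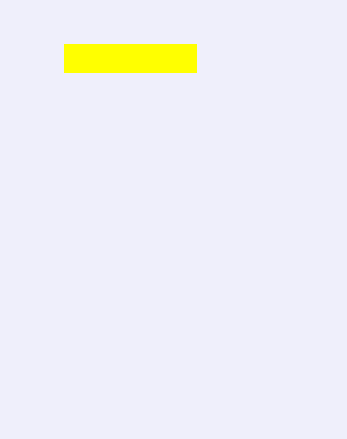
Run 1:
px0 = 64; py0 = 44; px1 = 196; py1 = 72; color = 'yellow'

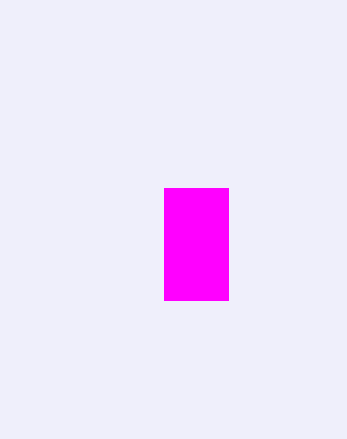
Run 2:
px0 = 164, py0 = 188, px1 = 228, py1 = 300, color = 'magenta'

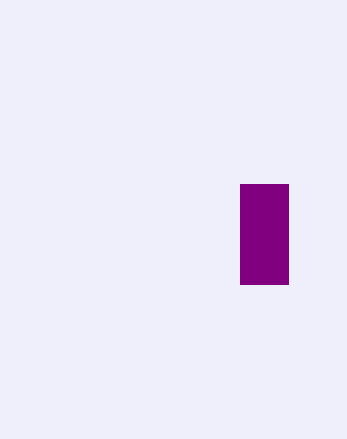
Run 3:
px0 = 240, py0 = 184, px1 = 288, py1 = 284, color = 'purple'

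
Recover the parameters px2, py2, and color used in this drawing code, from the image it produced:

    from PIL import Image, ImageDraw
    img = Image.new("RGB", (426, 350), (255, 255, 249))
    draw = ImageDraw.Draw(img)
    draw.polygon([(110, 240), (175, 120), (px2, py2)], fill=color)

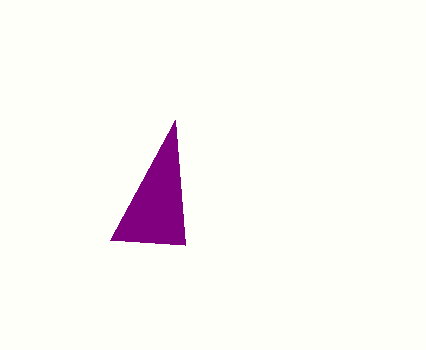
px2 = 185; py2 = 245; color = 'purple'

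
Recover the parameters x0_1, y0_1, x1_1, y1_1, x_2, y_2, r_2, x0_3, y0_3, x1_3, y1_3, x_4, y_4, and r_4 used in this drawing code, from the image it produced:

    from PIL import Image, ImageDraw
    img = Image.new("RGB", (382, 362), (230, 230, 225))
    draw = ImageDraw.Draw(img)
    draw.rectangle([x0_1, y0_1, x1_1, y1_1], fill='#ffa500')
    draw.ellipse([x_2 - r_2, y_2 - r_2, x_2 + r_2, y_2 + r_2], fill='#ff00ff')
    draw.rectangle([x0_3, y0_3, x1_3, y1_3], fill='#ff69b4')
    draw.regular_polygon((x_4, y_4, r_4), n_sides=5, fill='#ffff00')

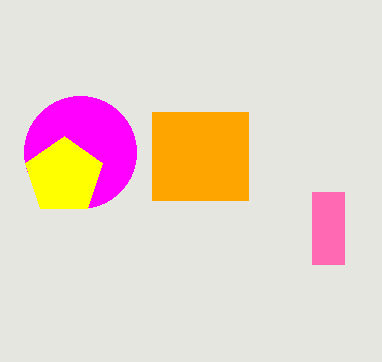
x0_1 = 152, y0_1 = 112, x1_1 = 248, y1_1 = 200, x_2 = 80, y_2 = 152, r_2 = 56, x0_3 = 312, y0_3 = 192, x1_3 = 344, y1_3 = 264, x_4 = 64, y_4 = 176, r_4 = 40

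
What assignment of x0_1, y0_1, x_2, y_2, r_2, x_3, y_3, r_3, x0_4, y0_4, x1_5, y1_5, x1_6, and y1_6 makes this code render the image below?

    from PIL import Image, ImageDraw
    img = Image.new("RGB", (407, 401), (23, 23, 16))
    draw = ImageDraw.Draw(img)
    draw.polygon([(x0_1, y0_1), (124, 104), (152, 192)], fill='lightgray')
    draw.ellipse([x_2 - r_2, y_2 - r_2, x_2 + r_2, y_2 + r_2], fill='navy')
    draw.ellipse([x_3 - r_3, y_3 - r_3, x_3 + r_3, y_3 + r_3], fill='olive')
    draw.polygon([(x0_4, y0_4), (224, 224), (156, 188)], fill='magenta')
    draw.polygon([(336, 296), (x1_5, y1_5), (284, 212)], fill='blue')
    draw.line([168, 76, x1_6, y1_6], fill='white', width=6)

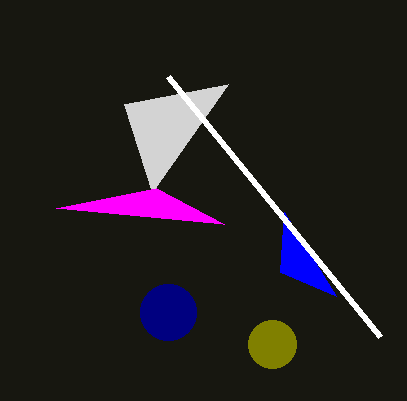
x0_1 = 228
y0_1 = 84
x_2 = 168
y_2 = 312
r_2 = 28
x_3 = 272
y_3 = 344
r_3 = 24
x0_4 = 56
y0_4 = 208
x1_5 = 280
y1_5 = 272
x1_6 = 380
y1_6 = 336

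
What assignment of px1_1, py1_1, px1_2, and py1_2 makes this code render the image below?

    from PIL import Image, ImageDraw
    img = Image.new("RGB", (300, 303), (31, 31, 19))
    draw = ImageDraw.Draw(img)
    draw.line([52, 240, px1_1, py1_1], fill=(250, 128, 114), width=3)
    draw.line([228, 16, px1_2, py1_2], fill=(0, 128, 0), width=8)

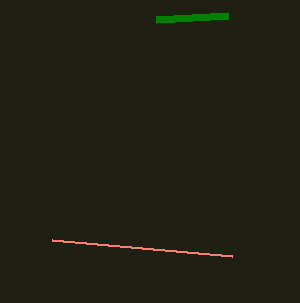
px1_1 = 232
py1_1 = 256
px1_2 = 156
py1_2 = 20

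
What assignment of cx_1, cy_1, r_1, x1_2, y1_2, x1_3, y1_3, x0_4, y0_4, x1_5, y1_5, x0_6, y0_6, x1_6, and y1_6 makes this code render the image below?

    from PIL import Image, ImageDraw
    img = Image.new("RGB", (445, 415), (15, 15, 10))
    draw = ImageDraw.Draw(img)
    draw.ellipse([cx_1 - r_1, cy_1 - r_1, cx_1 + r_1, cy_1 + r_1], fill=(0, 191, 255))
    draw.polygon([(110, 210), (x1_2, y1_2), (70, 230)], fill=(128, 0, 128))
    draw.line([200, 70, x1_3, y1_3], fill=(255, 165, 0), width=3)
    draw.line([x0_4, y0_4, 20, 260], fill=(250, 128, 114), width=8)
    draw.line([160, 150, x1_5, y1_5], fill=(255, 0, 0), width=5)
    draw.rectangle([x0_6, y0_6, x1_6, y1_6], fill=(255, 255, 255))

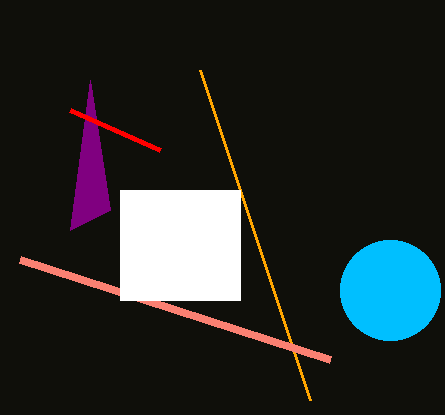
cx_1 = 390
cy_1 = 290
r_1 = 50
x1_2 = 90
y1_2 = 80
x1_3 = 310
y1_3 = 400
x0_4 = 330
y0_4 = 360
x1_5 = 70
y1_5 = 110
x0_6 = 120
y0_6 = 190
x1_6 = 240
y1_6 = 300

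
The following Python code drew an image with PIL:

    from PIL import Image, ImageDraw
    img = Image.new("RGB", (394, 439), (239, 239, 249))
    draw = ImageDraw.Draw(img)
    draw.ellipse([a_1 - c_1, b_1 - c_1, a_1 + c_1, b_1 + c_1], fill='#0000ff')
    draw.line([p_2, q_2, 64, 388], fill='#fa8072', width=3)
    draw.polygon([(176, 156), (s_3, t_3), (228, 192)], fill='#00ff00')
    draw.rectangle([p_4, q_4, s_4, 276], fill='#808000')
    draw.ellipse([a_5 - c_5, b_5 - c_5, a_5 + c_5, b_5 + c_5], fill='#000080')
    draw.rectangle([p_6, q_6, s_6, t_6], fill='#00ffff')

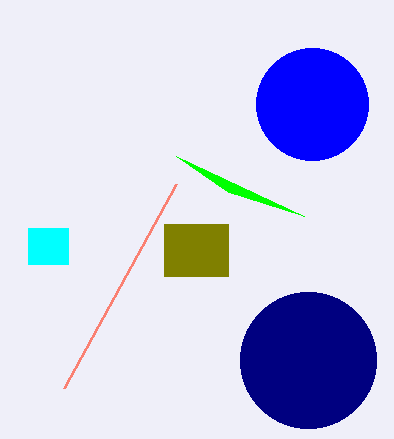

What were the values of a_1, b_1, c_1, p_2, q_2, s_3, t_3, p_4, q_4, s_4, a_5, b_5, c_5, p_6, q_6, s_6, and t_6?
a_1 = 312, b_1 = 104, c_1 = 56, p_2 = 176, q_2 = 184, s_3 = 304, t_3 = 216, p_4 = 164, q_4 = 224, s_4 = 228, a_5 = 308, b_5 = 360, c_5 = 68, p_6 = 28, q_6 = 228, s_6 = 68, t_6 = 264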